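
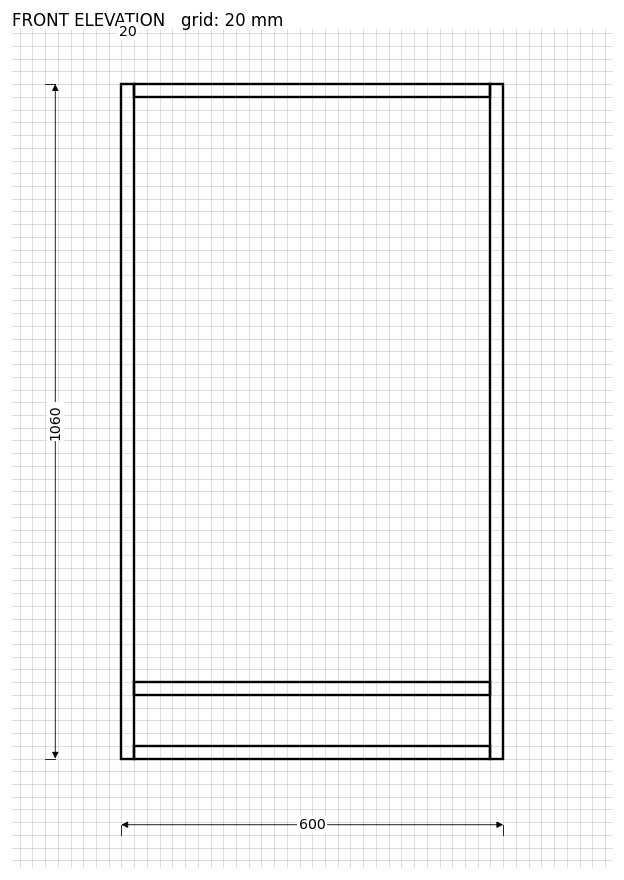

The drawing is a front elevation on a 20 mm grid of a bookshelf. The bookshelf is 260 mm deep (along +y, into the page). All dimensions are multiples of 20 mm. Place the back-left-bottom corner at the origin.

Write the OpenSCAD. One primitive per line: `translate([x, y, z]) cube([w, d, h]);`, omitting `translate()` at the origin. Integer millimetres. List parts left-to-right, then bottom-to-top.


cube([20, 260, 1060]);
translate([20, 0, 0]) cube([560, 260, 20]);
translate([20, 0, 100]) cube([560, 260, 20]);
translate([20, 0, 1040]) cube([560, 260, 20]);
translate([580, 0, 0]) cube([20, 260, 1060]);


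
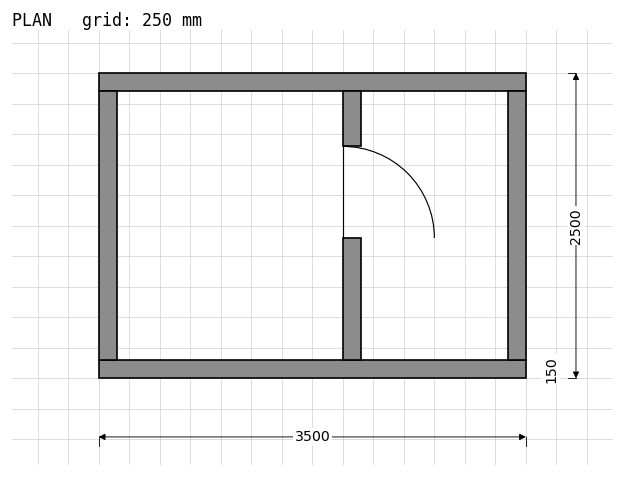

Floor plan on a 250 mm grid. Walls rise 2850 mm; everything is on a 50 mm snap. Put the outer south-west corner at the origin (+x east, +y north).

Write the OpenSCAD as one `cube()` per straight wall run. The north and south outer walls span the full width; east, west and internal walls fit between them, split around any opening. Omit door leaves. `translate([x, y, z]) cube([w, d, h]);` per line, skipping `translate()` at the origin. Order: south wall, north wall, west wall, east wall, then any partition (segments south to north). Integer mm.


cube([3500, 150, 2850]);
translate([0, 2350, 0]) cube([3500, 150, 2850]);
translate([0, 150, 0]) cube([150, 2200, 2850]);
translate([3350, 150, 0]) cube([150, 2200, 2850]);
translate([2000, 150, 0]) cube([150, 1000, 2850]);
translate([2000, 1900, 0]) cube([150, 450, 2850]);


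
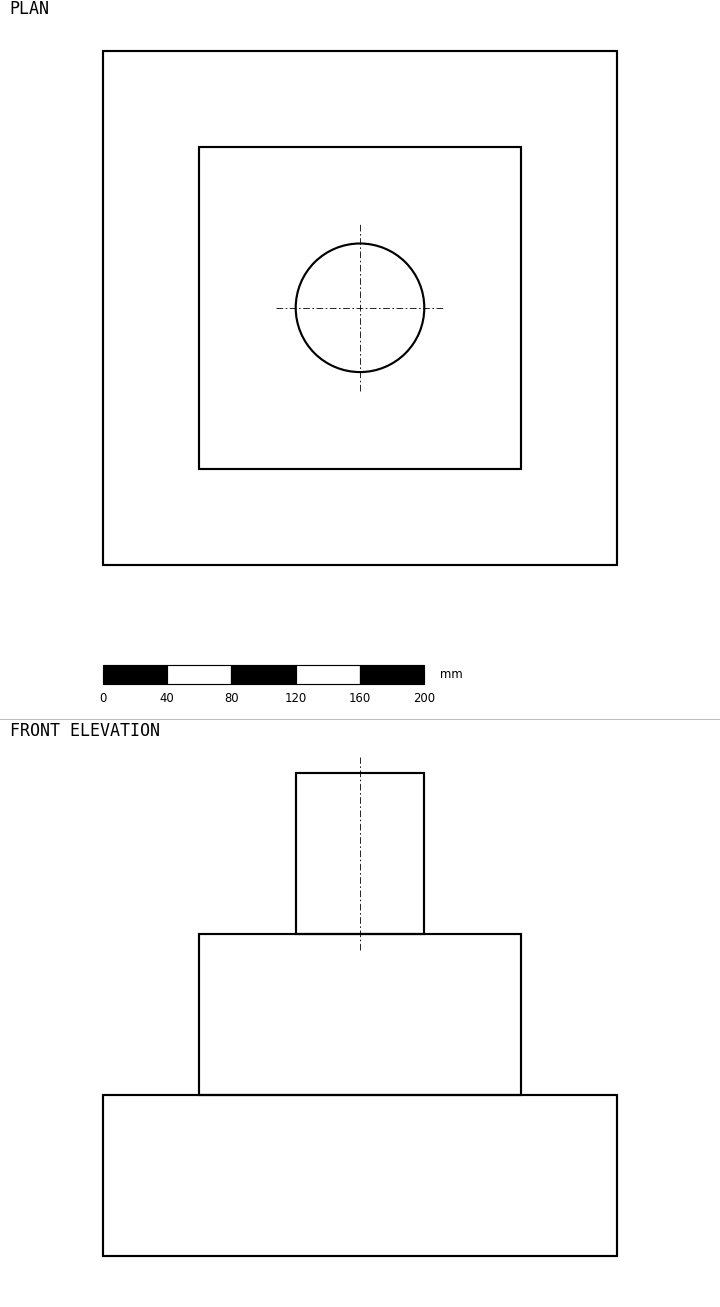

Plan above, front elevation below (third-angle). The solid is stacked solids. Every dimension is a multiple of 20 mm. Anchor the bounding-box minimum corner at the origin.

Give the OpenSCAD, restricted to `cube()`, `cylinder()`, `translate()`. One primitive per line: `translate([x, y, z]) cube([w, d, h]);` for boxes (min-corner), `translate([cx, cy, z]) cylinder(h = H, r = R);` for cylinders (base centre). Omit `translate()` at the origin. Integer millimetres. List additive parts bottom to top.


cube([320, 320, 100]);
translate([60, 60, 100]) cube([200, 200, 100]);
translate([160, 160, 200]) cylinder(h = 100, r = 40);


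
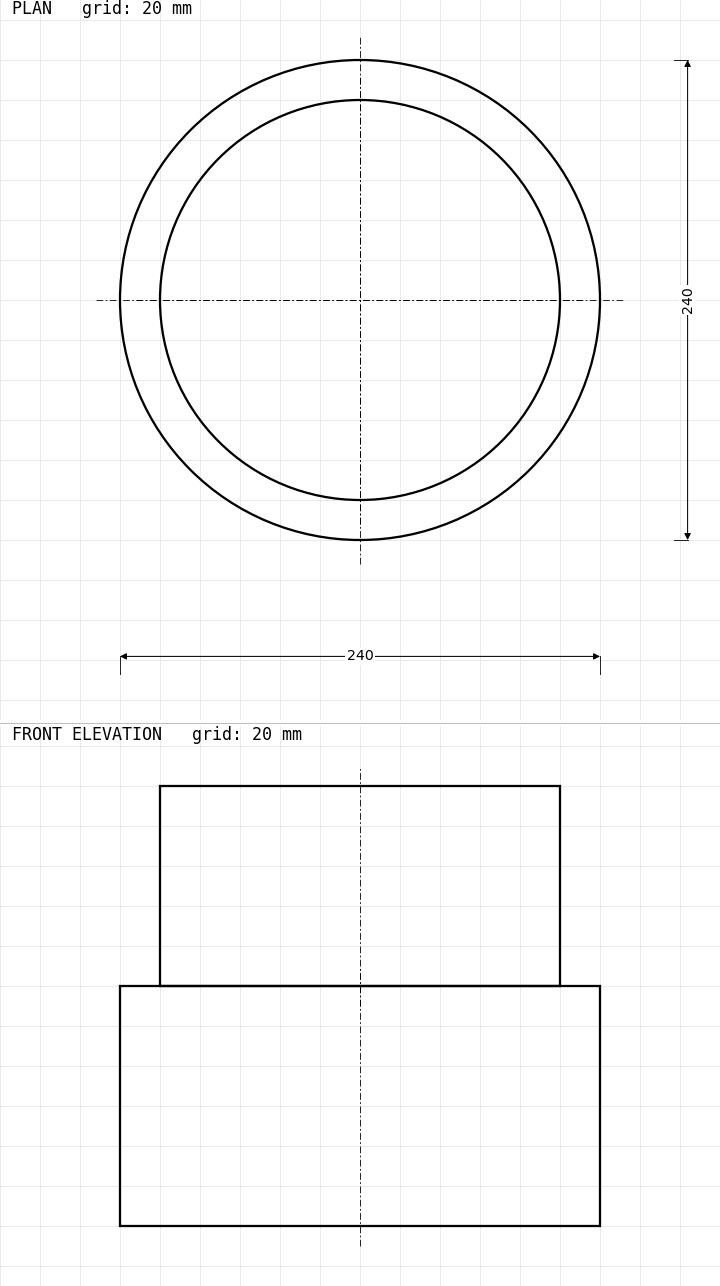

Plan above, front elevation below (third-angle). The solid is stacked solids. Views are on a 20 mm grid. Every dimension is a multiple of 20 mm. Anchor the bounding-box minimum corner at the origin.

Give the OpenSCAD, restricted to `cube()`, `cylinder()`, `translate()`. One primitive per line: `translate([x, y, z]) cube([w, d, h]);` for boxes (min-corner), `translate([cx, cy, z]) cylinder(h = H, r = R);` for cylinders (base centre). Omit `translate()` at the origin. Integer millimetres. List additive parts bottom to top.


translate([120, 120, 0]) cylinder(h = 120, r = 120);
translate([120, 120, 120]) cylinder(h = 100, r = 100);


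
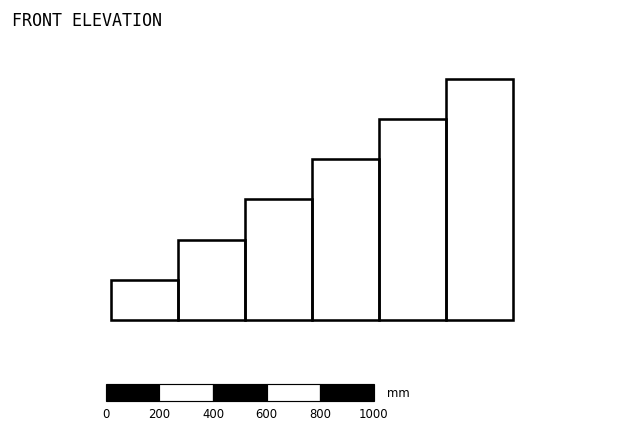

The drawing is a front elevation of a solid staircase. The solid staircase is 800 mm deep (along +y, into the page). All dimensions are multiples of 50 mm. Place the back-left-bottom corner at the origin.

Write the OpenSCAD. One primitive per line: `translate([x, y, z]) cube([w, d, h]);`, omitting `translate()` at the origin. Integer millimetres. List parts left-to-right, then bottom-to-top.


cube([250, 800, 150]);
translate([250, 0, 0]) cube([250, 800, 300]);
translate([500, 0, 0]) cube([250, 800, 450]);
translate([750, 0, 0]) cube([250, 800, 600]);
translate([1000, 0, 0]) cube([250, 800, 750]);
translate([1250, 0, 0]) cube([250, 800, 900]);


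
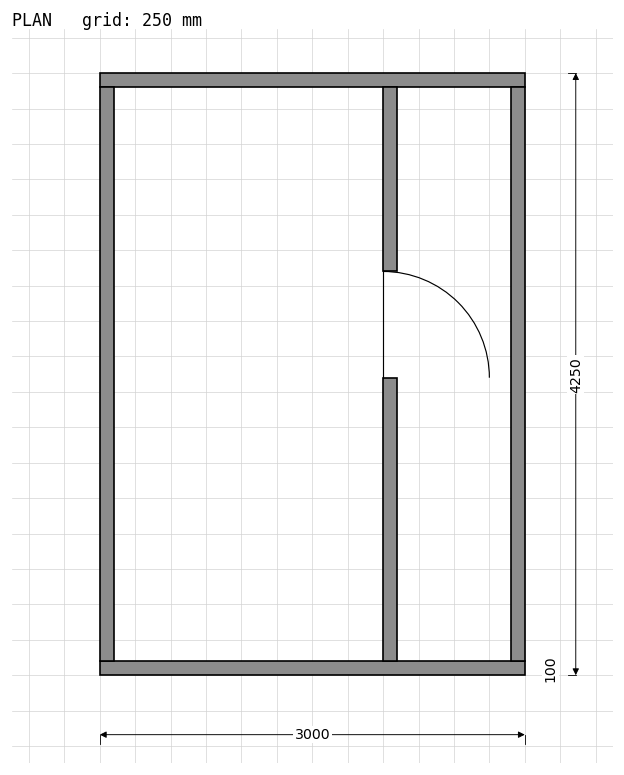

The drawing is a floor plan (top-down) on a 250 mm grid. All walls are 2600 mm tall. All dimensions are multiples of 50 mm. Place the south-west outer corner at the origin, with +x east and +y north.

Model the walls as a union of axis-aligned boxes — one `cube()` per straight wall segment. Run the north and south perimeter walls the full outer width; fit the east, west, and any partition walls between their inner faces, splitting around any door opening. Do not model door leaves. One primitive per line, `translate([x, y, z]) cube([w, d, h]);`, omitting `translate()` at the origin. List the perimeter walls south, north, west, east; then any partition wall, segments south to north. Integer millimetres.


cube([3000, 100, 2600]);
translate([0, 4150, 0]) cube([3000, 100, 2600]);
translate([0, 100, 0]) cube([100, 4050, 2600]);
translate([2900, 100, 0]) cube([100, 4050, 2600]);
translate([2000, 100, 0]) cube([100, 2000, 2600]);
translate([2000, 2850, 0]) cube([100, 1300, 2600]);


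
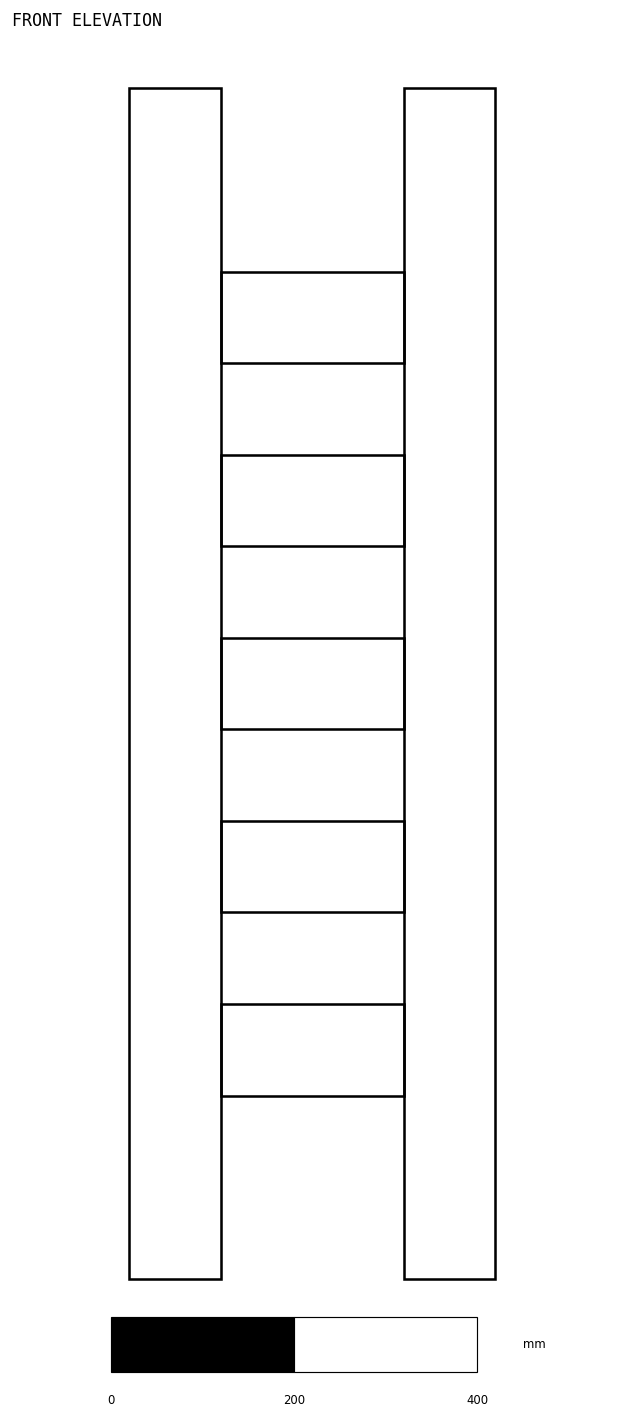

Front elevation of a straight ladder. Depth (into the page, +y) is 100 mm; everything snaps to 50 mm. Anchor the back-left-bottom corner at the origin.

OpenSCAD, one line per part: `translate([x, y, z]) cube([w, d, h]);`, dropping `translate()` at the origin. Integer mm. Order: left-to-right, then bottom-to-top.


cube([100, 100, 1300]);
translate([100, 0, 200]) cube([200, 100, 100]);
translate([100, 0, 400]) cube([200, 100, 100]);
translate([100, 0, 600]) cube([200, 100, 100]);
translate([100, 0, 800]) cube([200, 100, 100]);
translate([100, 0, 1000]) cube([200, 100, 100]);
translate([300, 0, 0]) cube([100, 100, 1300]);


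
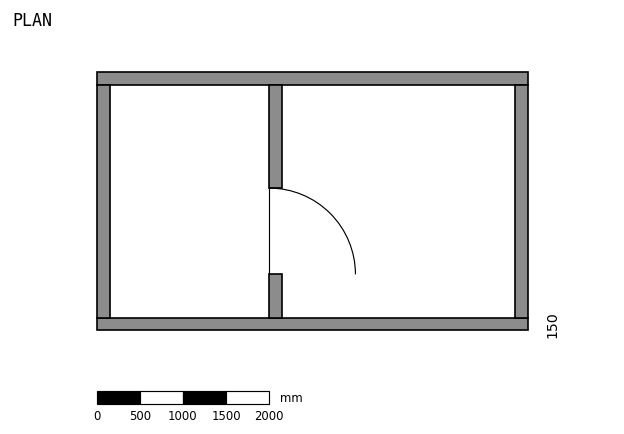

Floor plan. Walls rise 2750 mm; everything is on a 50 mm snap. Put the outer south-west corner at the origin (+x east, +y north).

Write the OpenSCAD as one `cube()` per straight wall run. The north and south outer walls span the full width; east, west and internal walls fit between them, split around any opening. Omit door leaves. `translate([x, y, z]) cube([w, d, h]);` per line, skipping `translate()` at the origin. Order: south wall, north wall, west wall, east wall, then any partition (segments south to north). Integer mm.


cube([5000, 150, 2750]);
translate([0, 2850, 0]) cube([5000, 150, 2750]);
translate([0, 150, 0]) cube([150, 2700, 2750]);
translate([4850, 150, 0]) cube([150, 2700, 2750]);
translate([2000, 150, 0]) cube([150, 500, 2750]);
translate([2000, 1650, 0]) cube([150, 1200, 2750]);


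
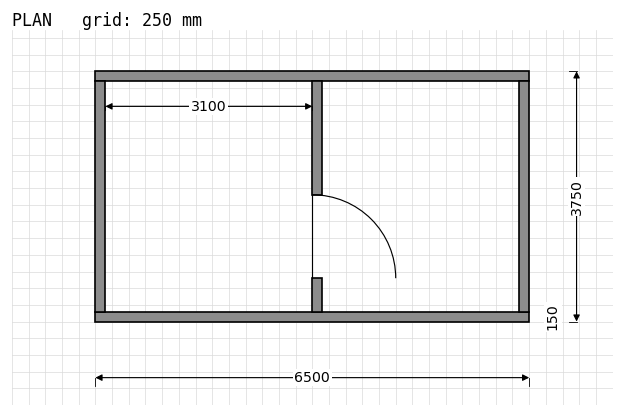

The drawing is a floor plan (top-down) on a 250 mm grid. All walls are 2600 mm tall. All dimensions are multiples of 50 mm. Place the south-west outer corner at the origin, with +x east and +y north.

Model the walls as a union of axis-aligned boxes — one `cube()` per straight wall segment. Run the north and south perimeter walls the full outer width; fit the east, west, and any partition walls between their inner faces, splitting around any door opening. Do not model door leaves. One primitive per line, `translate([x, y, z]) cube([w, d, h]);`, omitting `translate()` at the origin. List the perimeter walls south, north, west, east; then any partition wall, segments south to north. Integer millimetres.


cube([6500, 150, 2600]);
translate([0, 3600, 0]) cube([6500, 150, 2600]);
translate([0, 150, 0]) cube([150, 3450, 2600]);
translate([6350, 150, 0]) cube([150, 3450, 2600]);
translate([3250, 150, 0]) cube([150, 500, 2600]);
translate([3250, 1900, 0]) cube([150, 1700, 2600]);


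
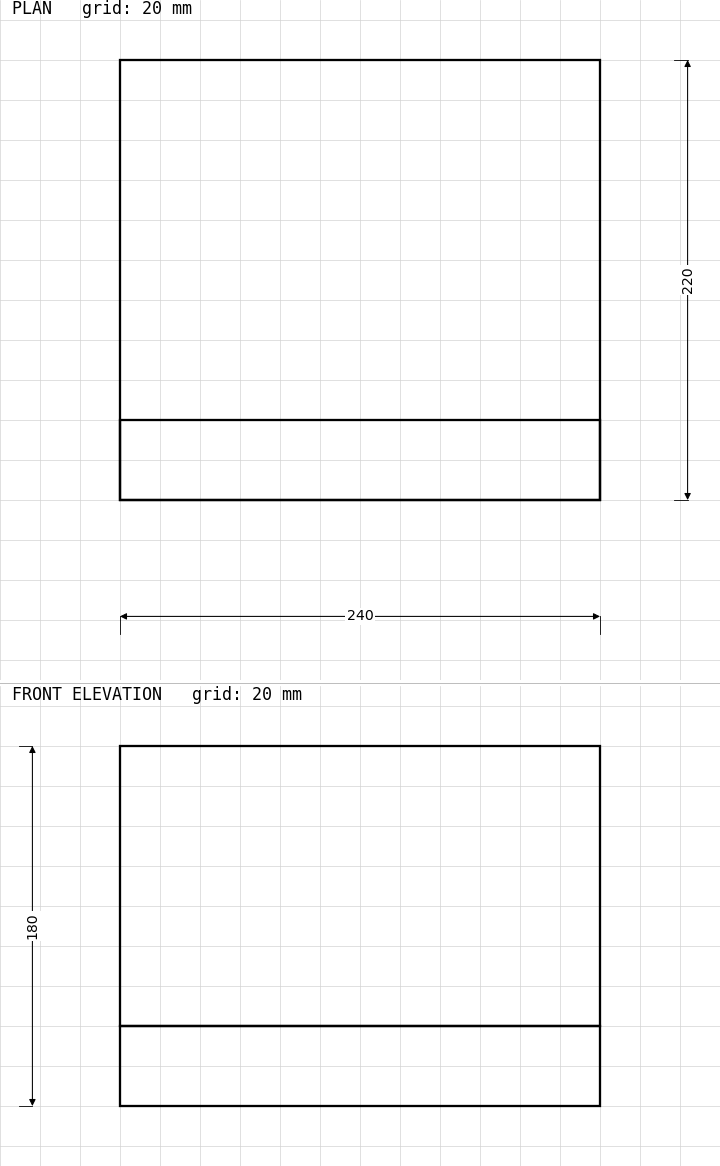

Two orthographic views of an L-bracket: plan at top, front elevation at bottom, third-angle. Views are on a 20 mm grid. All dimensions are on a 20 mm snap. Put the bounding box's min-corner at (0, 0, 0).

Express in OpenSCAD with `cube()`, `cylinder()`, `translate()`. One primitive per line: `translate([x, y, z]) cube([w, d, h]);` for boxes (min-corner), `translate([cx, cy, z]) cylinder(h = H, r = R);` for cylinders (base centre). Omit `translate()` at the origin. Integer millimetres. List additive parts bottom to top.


cube([240, 220, 40]);
translate([0, 0, 40]) cube([240, 40, 140]);


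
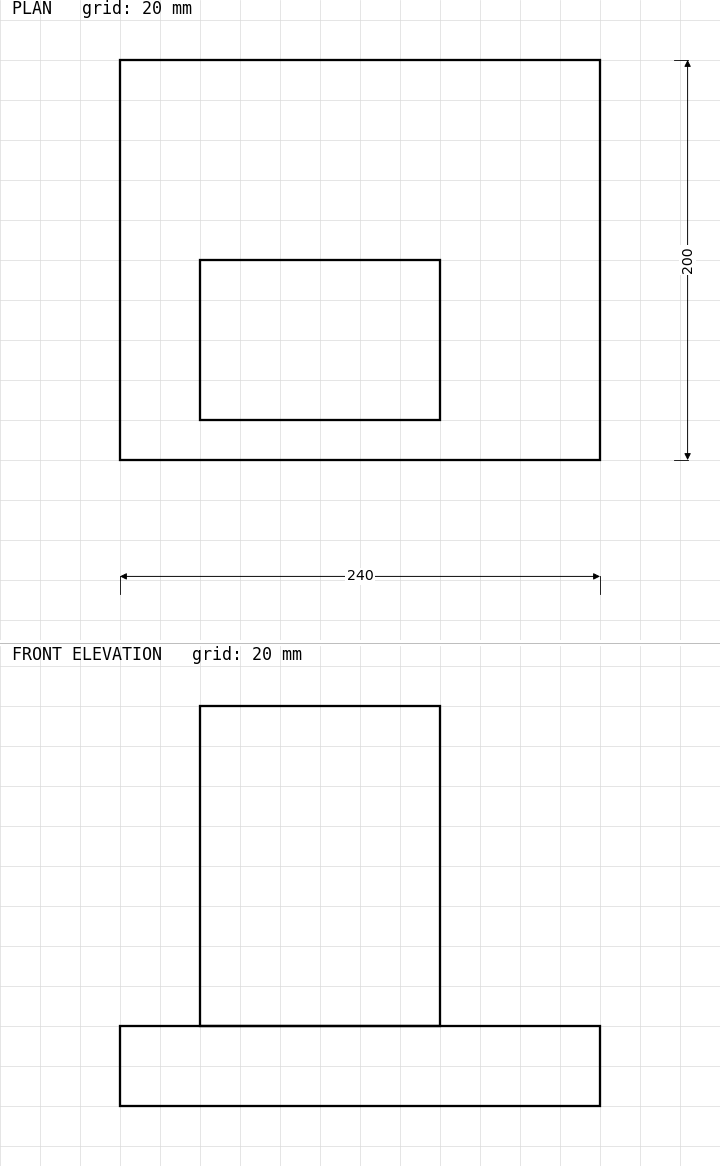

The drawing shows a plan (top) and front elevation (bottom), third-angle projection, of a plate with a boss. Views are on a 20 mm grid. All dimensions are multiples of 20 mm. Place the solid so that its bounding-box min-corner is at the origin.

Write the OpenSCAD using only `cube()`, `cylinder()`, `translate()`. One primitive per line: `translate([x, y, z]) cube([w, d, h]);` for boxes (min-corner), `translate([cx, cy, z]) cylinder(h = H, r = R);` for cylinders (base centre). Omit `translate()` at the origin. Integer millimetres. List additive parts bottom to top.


cube([240, 200, 40]);
translate([40, 20, 40]) cube([120, 80, 160]);


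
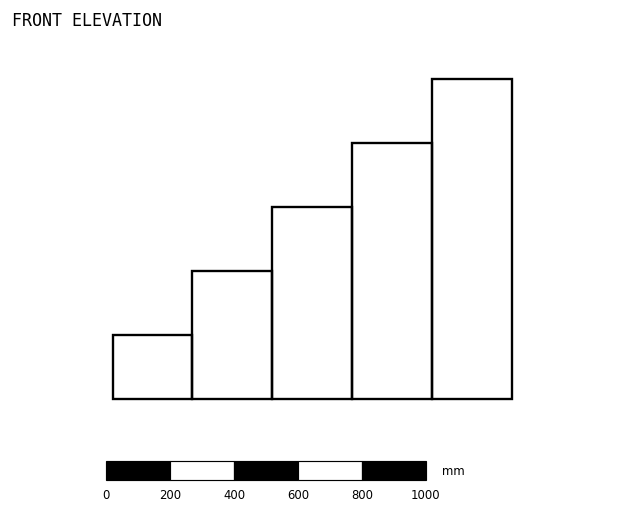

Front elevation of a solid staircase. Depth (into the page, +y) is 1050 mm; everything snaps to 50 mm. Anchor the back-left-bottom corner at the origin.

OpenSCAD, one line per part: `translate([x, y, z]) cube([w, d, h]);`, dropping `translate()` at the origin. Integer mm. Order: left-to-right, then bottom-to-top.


cube([250, 1050, 200]);
translate([250, 0, 0]) cube([250, 1050, 400]);
translate([500, 0, 0]) cube([250, 1050, 600]);
translate([750, 0, 0]) cube([250, 1050, 800]);
translate([1000, 0, 0]) cube([250, 1050, 1000]);


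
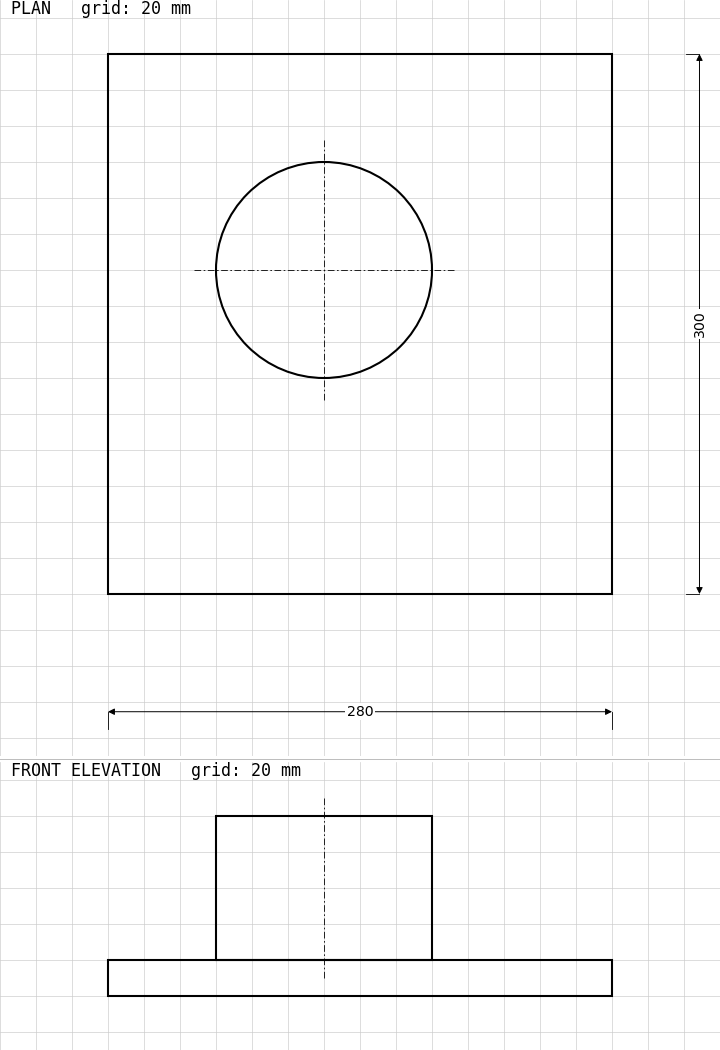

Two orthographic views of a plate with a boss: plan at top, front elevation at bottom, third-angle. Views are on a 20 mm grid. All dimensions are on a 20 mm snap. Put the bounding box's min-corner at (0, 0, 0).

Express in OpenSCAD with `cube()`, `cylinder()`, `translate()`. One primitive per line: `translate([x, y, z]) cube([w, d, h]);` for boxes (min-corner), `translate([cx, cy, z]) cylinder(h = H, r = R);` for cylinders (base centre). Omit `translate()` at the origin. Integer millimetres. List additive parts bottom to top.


cube([280, 300, 20]);
translate([120, 180, 20]) cylinder(h = 80, r = 60);


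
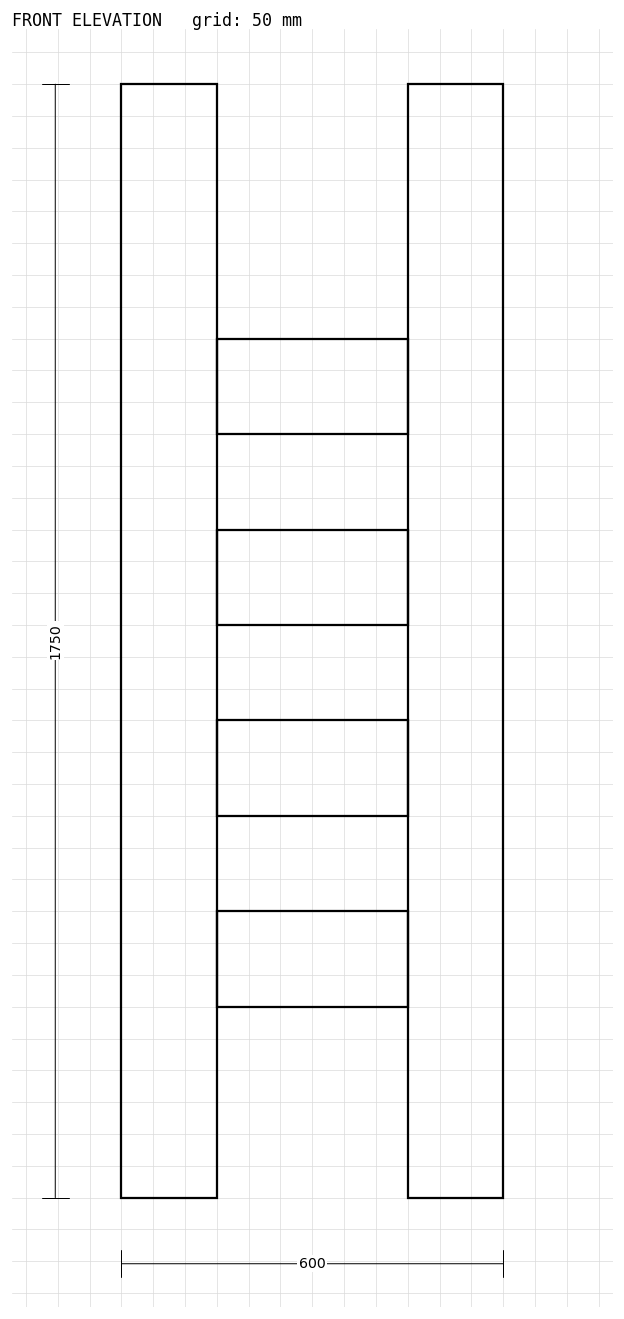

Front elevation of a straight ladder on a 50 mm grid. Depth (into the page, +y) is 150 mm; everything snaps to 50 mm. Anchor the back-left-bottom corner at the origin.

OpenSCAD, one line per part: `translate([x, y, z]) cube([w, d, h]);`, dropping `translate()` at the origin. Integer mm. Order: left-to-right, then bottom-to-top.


cube([150, 150, 1750]);
translate([150, 0, 300]) cube([300, 150, 150]);
translate([150, 0, 600]) cube([300, 150, 150]);
translate([150, 0, 900]) cube([300, 150, 150]);
translate([150, 0, 1200]) cube([300, 150, 150]);
translate([450, 0, 0]) cube([150, 150, 1750]);


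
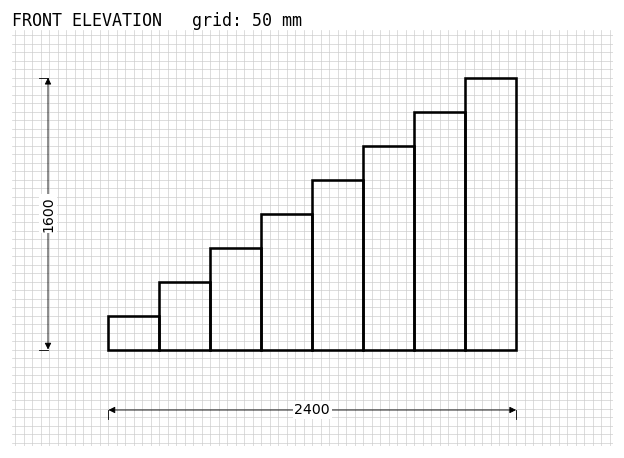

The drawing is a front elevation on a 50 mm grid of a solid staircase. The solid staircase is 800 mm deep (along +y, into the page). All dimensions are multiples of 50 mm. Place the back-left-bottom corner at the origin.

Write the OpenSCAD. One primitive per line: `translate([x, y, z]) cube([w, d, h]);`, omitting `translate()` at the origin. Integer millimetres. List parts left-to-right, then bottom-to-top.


cube([300, 800, 200]);
translate([300, 0, 0]) cube([300, 800, 400]);
translate([600, 0, 0]) cube([300, 800, 600]);
translate([900, 0, 0]) cube([300, 800, 800]);
translate([1200, 0, 0]) cube([300, 800, 1000]);
translate([1500, 0, 0]) cube([300, 800, 1200]);
translate([1800, 0, 0]) cube([300, 800, 1400]);
translate([2100, 0, 0]) cube([300, 800, 1600]);


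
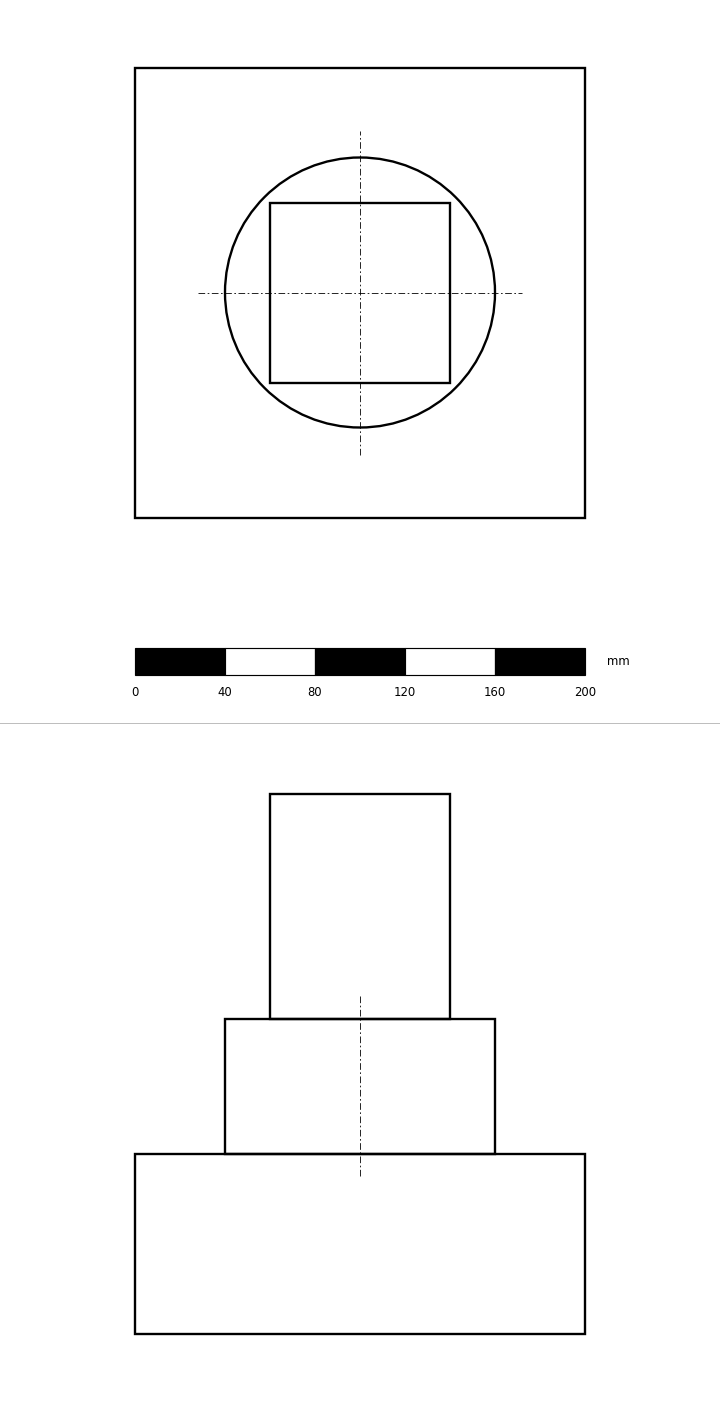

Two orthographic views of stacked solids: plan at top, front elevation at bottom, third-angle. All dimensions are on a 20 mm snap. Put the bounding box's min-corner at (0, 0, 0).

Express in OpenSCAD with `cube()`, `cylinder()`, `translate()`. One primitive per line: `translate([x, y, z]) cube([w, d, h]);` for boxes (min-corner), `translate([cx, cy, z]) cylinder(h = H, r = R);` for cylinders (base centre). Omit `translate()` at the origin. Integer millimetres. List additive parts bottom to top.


cube([200, 200, 80]);
translate([100, 100, 80]) cylinder(h = 60, r = 60);
translate([60, 60, 140]) cube([80, 80, 100]);


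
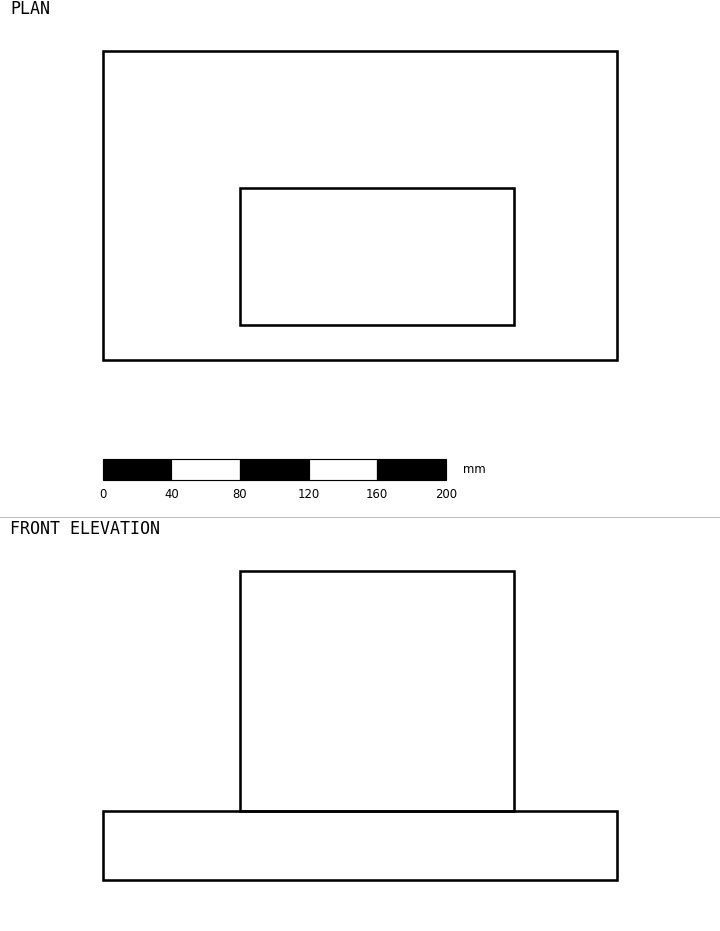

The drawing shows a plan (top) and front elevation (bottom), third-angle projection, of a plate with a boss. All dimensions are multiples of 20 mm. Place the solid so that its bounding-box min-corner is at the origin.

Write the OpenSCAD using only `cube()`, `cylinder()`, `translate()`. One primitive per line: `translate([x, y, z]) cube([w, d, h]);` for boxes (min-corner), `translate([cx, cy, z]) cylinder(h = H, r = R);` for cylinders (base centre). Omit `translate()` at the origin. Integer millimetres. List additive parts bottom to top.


cube([300, 180, 40]);
translate([80, 20, 40]) cube([160, 80, 140]);


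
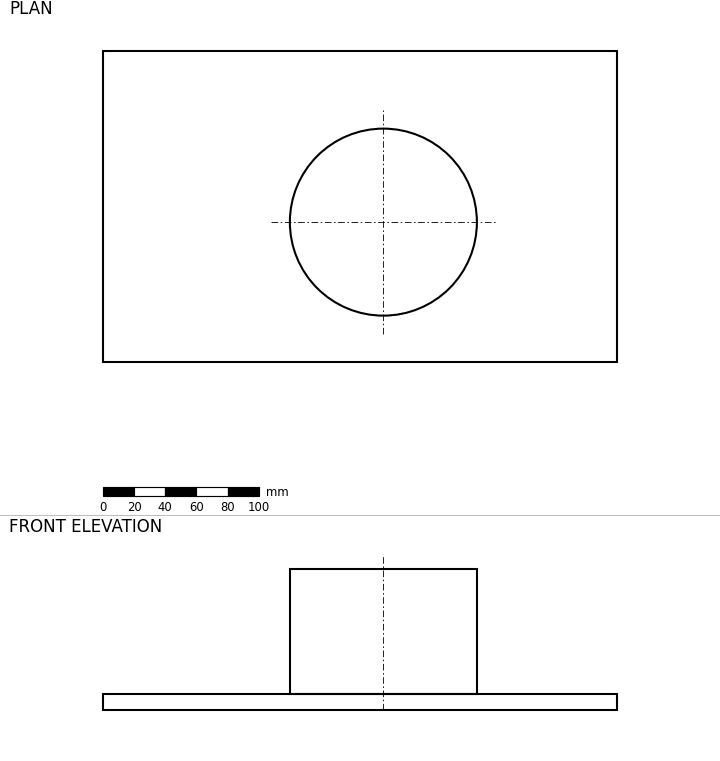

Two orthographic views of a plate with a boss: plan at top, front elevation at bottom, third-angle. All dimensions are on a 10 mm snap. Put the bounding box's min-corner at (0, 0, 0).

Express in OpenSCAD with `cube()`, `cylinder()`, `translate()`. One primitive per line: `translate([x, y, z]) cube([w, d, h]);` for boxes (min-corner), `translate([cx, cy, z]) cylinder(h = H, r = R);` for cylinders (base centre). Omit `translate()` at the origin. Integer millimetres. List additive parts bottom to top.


cube([330, 200, 10]);
translate([180, 90, 10]) cylinder(h = 80, r = 60);


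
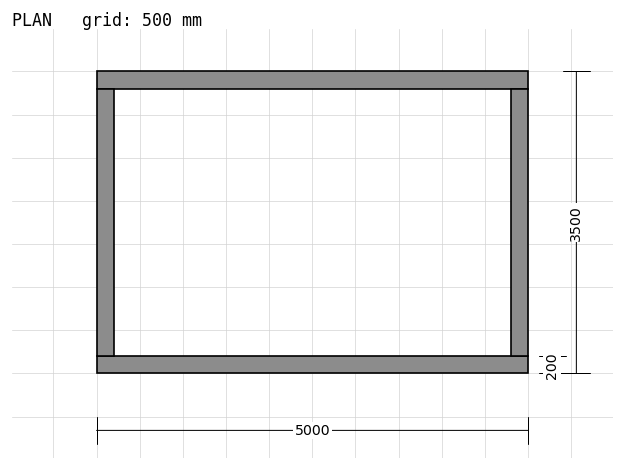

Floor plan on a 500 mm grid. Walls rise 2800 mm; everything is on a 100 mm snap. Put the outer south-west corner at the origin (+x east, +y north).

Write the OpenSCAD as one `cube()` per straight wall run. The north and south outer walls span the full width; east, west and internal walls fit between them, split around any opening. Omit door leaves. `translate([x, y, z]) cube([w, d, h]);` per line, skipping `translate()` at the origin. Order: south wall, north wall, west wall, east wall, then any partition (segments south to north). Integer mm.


cube([5000, 200, 2800]);
translate([0, 3300, 0]) cube([5000, 200, 2800]);
translate([0, 200, 0]) cube([200, 3100, 2800]);
translate([4800, 200, 0]) cube([200, 3100, 2800]);


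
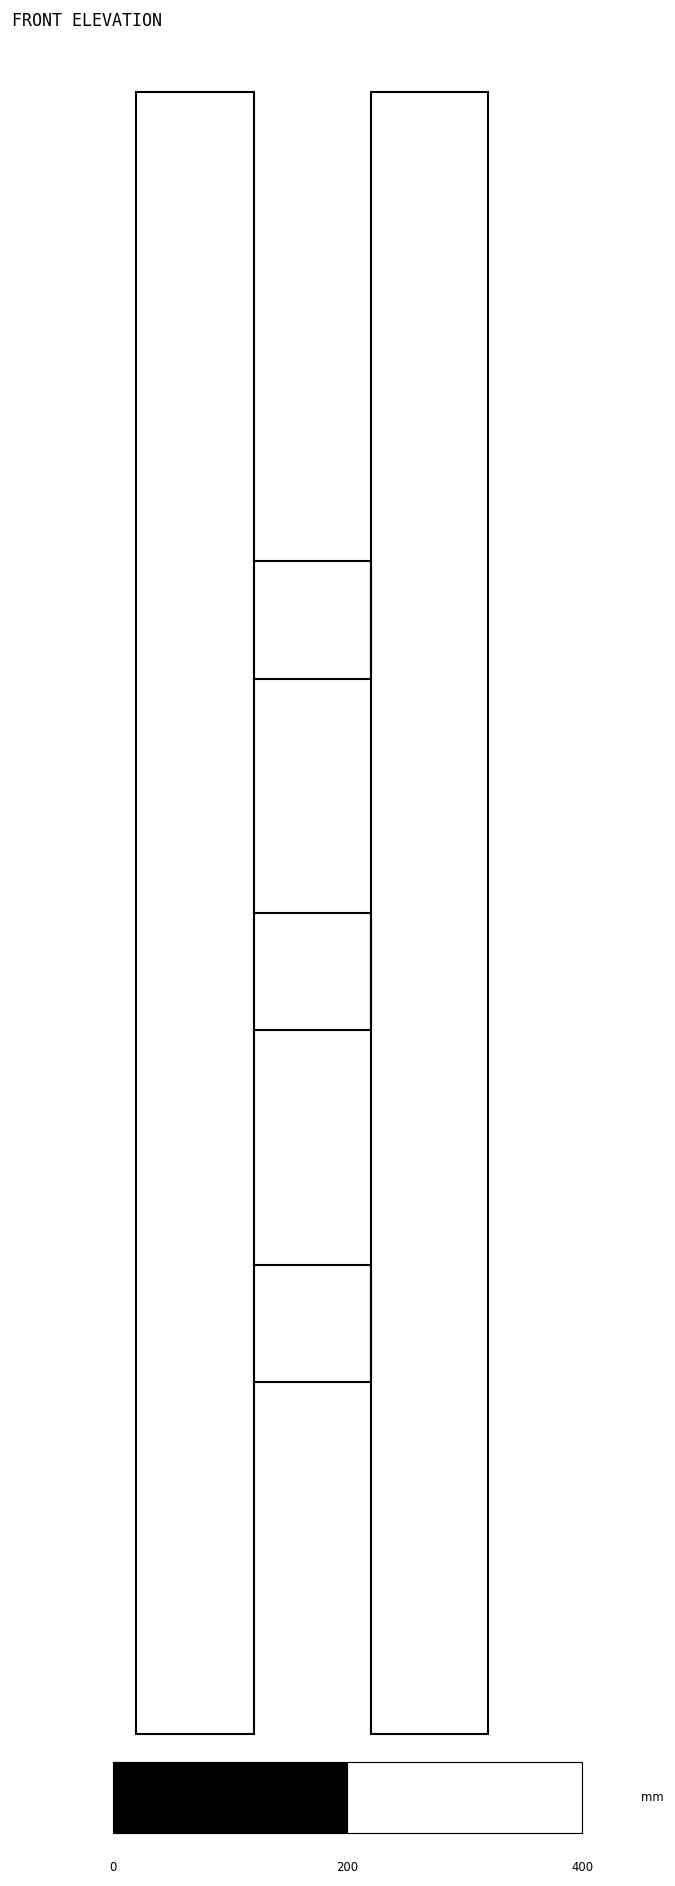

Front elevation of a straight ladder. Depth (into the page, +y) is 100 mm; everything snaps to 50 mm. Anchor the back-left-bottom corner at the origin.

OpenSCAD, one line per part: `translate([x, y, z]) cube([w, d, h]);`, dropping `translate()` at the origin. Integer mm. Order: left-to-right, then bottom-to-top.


cube([100, 100, 1400]);
translate([100, 0, 300]) cube([100, 100, 100]);
translate([100, 0, 600]) cube([100, 100, 100]);
translate([100, 0, 900]) cube([100, 100, 100]);
translate([200, 0, 0]) cube([100, 100, 1400]);


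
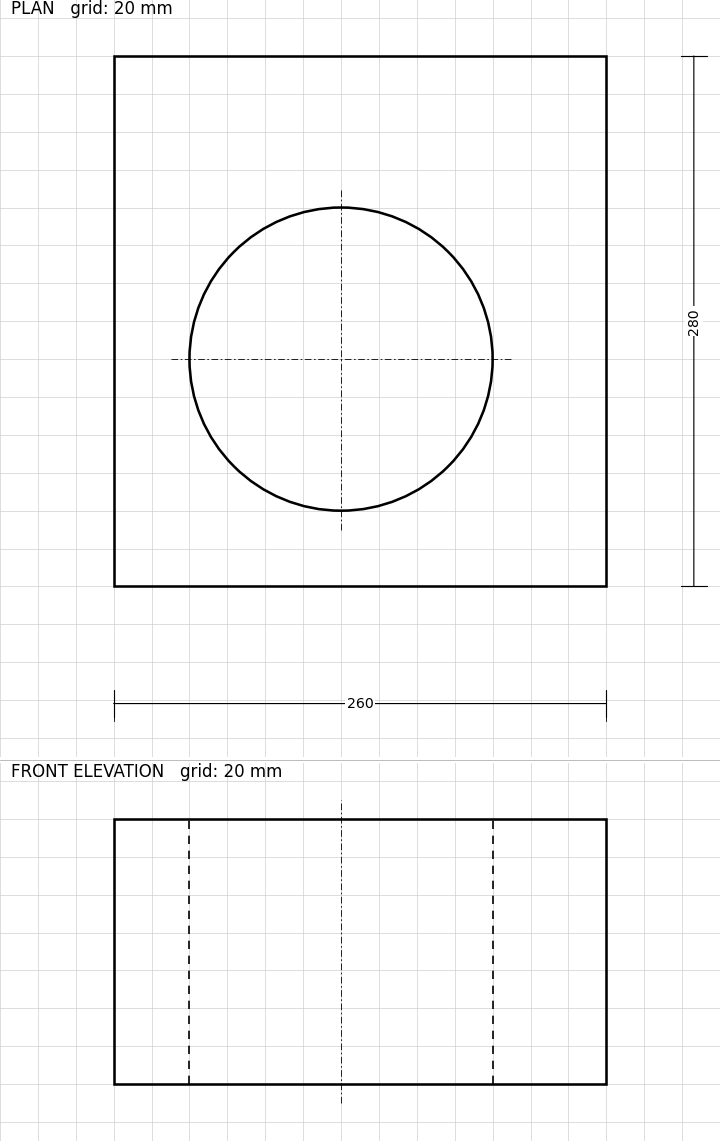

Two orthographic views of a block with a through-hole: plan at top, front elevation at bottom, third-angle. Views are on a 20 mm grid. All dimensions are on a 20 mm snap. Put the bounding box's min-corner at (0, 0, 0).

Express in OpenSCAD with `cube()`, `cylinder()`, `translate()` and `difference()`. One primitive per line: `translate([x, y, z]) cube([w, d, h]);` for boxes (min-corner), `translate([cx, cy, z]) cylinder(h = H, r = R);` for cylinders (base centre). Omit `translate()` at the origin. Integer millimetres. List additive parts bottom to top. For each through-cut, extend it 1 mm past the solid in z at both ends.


difference() {
  cube([260, 280, 140]);
  translate([120, 120, -1]) cylinder(h = 142, r = 80);
}


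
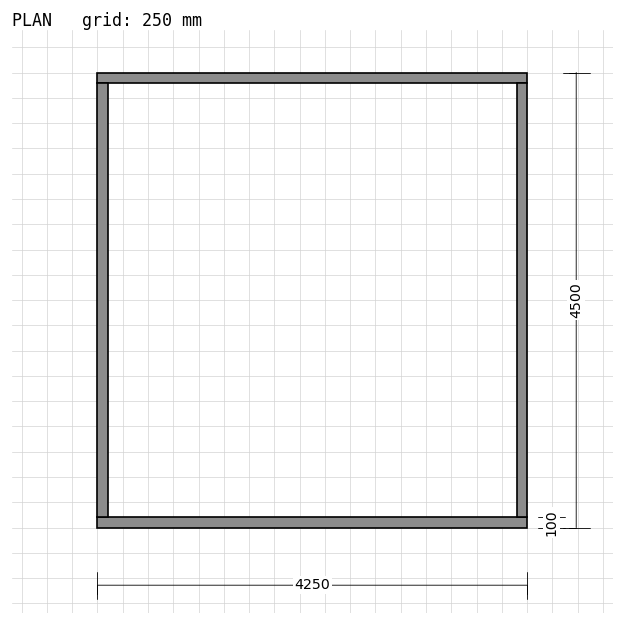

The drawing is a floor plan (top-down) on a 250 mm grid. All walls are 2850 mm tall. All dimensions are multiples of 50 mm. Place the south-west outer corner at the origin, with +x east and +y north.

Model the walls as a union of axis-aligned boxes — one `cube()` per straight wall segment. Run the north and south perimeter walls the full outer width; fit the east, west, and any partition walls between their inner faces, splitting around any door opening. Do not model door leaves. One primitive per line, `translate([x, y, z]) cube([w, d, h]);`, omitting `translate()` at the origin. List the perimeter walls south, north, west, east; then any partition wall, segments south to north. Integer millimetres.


cube([4250, 100, 2850]);
translate([0, 4400, 0]) cube([4250, 100, 2850]);
translate([0, 100, 0]) cube([100, 4300, 2850]);
translate([4150, 100, 0]) cube([100, 4300, 2850]);


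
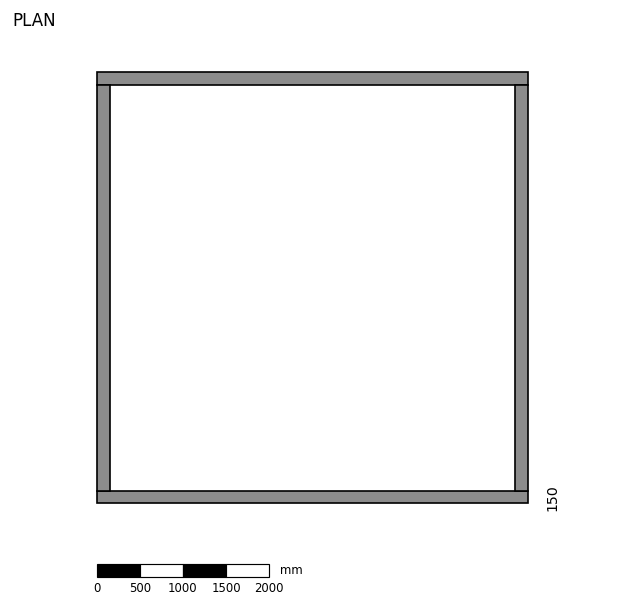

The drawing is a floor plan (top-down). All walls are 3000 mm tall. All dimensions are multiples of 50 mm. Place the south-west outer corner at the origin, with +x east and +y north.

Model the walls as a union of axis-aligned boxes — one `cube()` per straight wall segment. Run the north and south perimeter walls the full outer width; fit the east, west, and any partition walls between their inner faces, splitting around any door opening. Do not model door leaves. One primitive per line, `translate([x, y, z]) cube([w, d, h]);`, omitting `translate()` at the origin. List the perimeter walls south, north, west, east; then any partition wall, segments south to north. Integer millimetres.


cube([5000, 150, 3000]);
translate([0, 4850, 0]) cube([5000, 150, 3000]);
translate([0, 150, 0]) cube([150, 4700, 3000]);
translate([4850, 150, 0]) cube([150, 4700, 3000]);


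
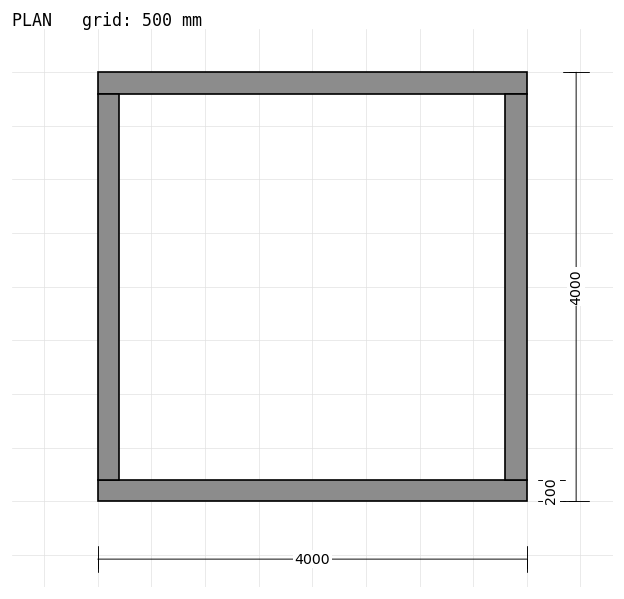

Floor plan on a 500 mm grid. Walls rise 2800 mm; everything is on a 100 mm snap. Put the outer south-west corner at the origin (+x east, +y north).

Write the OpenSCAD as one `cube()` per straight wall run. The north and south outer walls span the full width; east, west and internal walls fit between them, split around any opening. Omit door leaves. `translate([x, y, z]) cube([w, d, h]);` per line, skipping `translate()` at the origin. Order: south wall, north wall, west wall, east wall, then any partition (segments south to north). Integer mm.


cube([4000, 200, 2800]);
translate([0, 3800, 0]) cube([4000, 200, 2800]);
translate([0, 200, 0]) cube([200, 3600, 2800]);
translate([3800, 200, 0]) cube([200, 3600, 2800]);


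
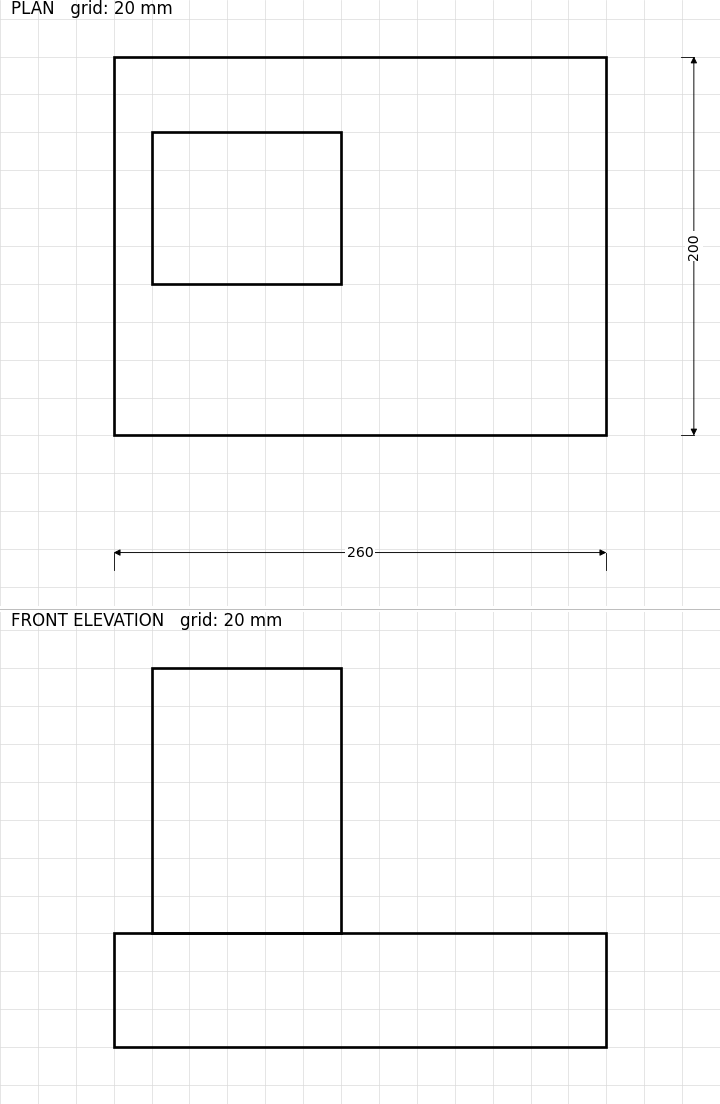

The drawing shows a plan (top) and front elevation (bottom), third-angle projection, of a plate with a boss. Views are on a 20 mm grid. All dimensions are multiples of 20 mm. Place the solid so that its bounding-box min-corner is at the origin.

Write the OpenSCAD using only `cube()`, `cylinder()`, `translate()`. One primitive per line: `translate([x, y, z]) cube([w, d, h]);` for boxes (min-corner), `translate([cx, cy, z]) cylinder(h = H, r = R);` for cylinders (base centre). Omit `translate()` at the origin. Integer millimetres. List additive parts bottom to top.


cube([260, 200, 60]);
translate([20, 80, 60]) cube([100, 80, 140]);


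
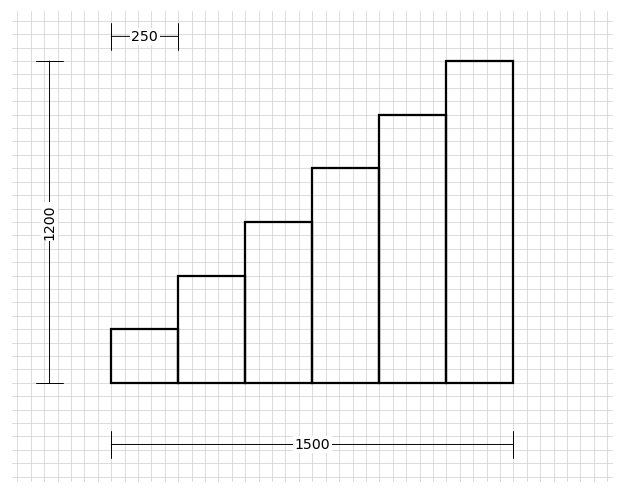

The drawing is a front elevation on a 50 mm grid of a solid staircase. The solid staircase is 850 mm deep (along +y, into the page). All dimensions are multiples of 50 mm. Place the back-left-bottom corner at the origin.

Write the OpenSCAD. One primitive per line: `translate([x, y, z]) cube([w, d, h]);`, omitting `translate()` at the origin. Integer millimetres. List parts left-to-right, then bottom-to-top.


cube([250, 850, 200]);
translate([250, 0, 0]) cube([250, 850, 400]);
translate([500, 0, 0]) cube([250, 850, 600]);
translate([750, 0, 0]) cube([250, 850, 800]);
translate([1000, 0, 0]) cube([250, 850, 1000]);
translate([1250, 0, 0]) cube([250, 850, 1200]);


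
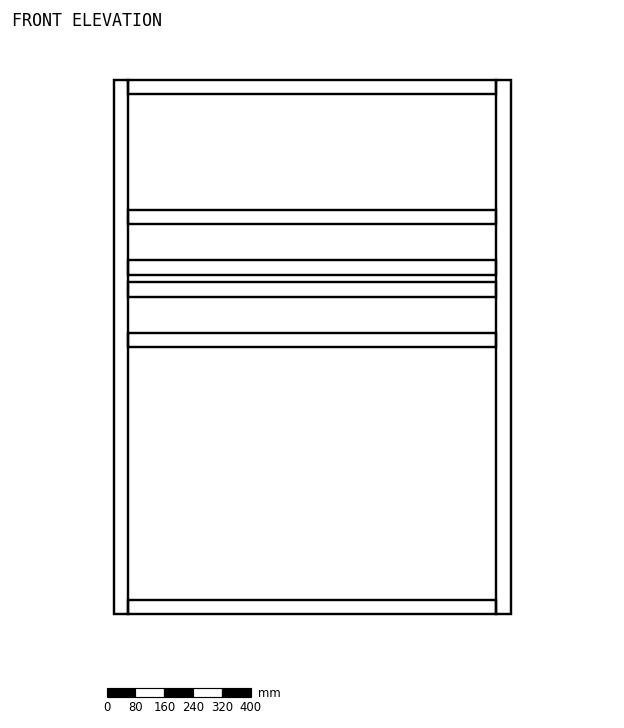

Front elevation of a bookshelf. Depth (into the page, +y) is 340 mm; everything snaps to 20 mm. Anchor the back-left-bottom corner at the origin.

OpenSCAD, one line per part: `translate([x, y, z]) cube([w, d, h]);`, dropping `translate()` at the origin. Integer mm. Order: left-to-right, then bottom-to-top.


cube([40, 340, 1480]);
translate([40, 0, 0]) cube([1020, 340, 40]);
translate([40, 0, 740]) cube([1020, 340, 40]);
translate([40, 0, 880]) cube([1020, 340, 40]);
translate([40, 0, 940]) cube([1020, 340, 40]);
translate([40, 0, 1080]) cube([1020, 340, 40]);
translate([40, 0, 1440]) cube([1020, 340, 40]);
translate([1060, 0, 0]) cube([40, 340, 1480]);


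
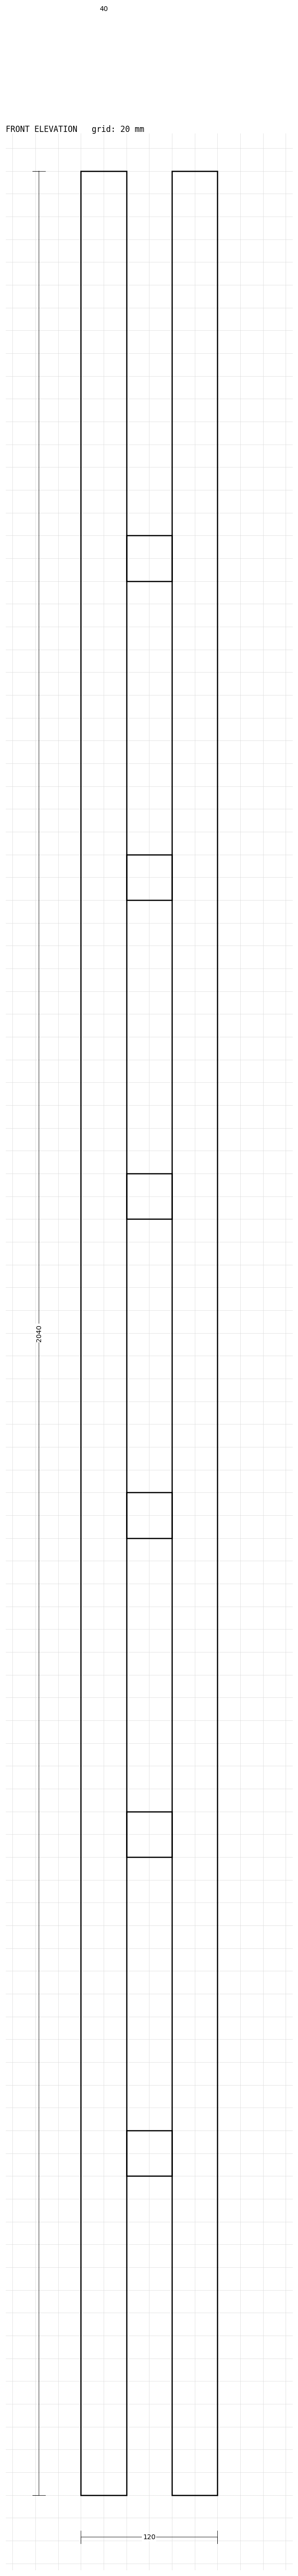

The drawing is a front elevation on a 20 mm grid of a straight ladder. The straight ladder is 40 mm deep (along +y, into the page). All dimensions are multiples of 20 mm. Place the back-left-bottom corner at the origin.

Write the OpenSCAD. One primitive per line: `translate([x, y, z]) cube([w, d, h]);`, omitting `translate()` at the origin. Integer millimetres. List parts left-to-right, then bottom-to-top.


cube([40, 40, 2040]);
translate([40, 0, 280]) cube([40, 40, 40]);
translate([40, 0, 560]) cube([40, 40, 40]);
translate([40, 0, 840]) cube([40, 40, 40]);
translate([40, 0, 1120]) cube([40, 40, 40]);
translate([40, 0, 1400]) cube([40, 40, 40]);
translate([40, 0, 1680]) cube([40, 40, 40]);
translate([80, 0, 0]) cube([40, 40, 2040]);


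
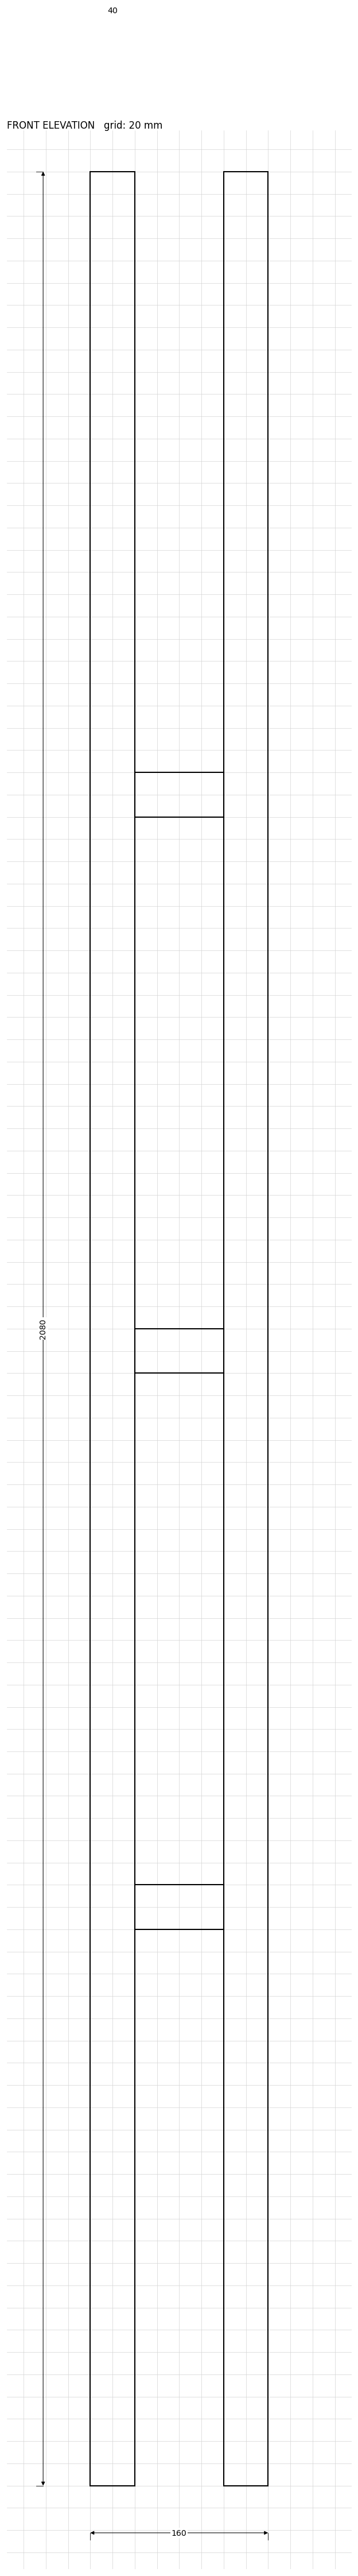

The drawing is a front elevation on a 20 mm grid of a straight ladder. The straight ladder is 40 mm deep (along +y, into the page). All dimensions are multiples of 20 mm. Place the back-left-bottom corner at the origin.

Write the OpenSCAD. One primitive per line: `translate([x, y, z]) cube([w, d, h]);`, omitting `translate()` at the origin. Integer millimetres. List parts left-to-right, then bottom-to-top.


cube([40, 40, 2080]);
translate([40, 0, 500]) cube([80, 40, 40]);
translate([40, 0, 1000]) cube([80, 40, 40]);
translate([40, 0, 1500]) cube([80, 40, 40]);
translate([120, 0, 0]) cube([40, 40, 2080]);


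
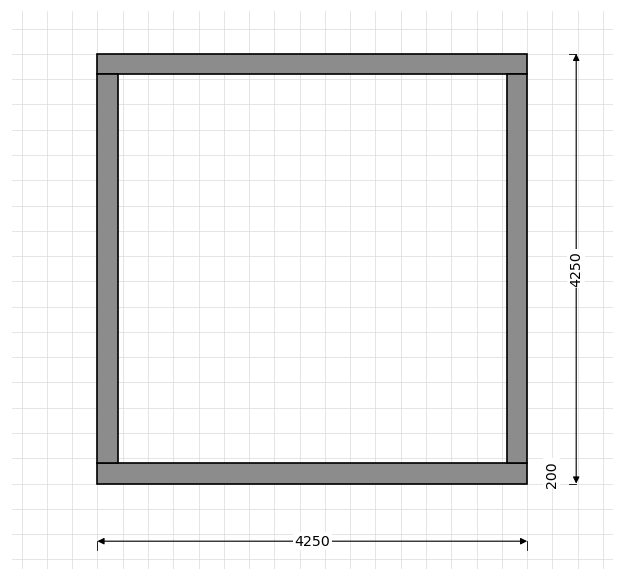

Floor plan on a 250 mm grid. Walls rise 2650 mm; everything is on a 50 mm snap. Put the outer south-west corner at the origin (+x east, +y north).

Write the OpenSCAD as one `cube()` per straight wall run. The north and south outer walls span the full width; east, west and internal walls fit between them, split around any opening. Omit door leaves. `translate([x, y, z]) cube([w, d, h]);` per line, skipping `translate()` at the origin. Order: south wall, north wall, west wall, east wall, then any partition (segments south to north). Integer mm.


cube([4250, 200, 2650]);
translate([0, 4050, 0]) cube([4250, 200, 2650]);
translate([0, 200, 0]) cube([200, 3850, 2650]);
translate([4050, 200, 0]) cube([200, 3850, 2650]);


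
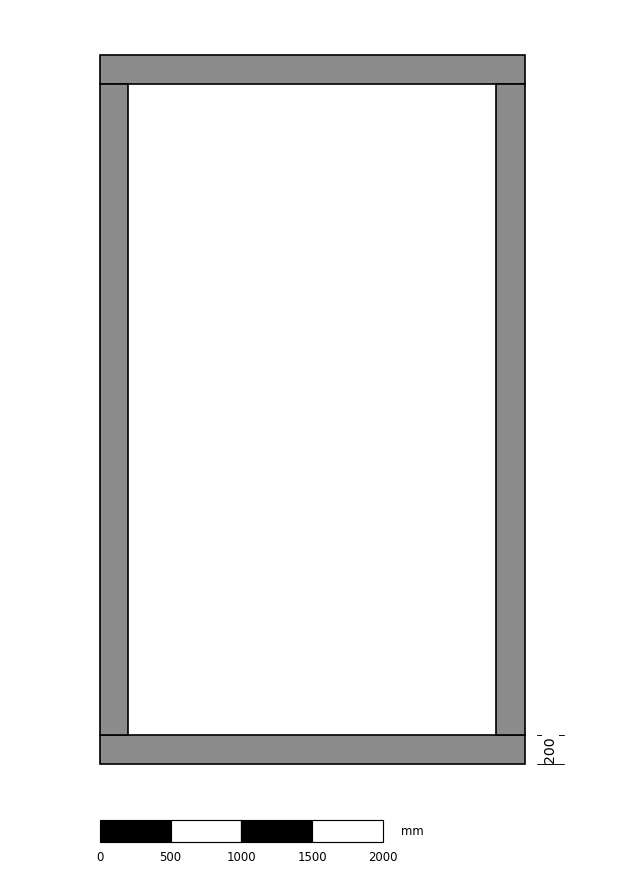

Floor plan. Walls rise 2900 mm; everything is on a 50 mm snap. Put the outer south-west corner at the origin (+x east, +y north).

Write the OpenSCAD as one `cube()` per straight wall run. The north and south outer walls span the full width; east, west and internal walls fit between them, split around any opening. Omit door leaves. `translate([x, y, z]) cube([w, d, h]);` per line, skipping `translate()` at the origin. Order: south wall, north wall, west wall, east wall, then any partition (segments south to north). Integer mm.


cube([3000, 200, 2900]);
translate([0, 4800, 0]) cube([3000, 200, 2900]);
translate([0, 200, 0]) cube([200, 4600, 2900]);
translate([2800, 200, 0]) cube([200, 4600, 2900]);


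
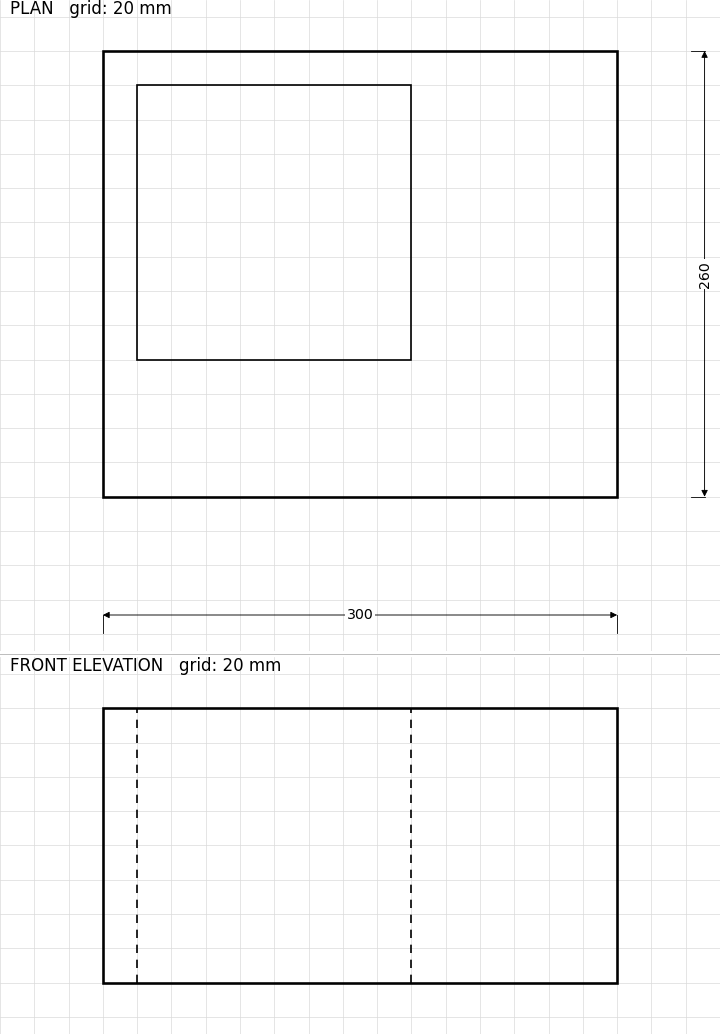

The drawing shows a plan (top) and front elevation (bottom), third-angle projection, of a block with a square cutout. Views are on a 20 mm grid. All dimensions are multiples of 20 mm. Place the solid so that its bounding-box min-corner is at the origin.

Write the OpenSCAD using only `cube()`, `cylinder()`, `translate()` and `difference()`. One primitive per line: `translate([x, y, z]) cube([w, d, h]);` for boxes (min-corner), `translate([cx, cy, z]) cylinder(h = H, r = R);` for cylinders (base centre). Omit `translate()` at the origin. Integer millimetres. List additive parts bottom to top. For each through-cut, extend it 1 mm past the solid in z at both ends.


difference() {
  cube([300, 260, 160]);
  translate([20, 80, -1]) cube([160, 160, 162]);
}


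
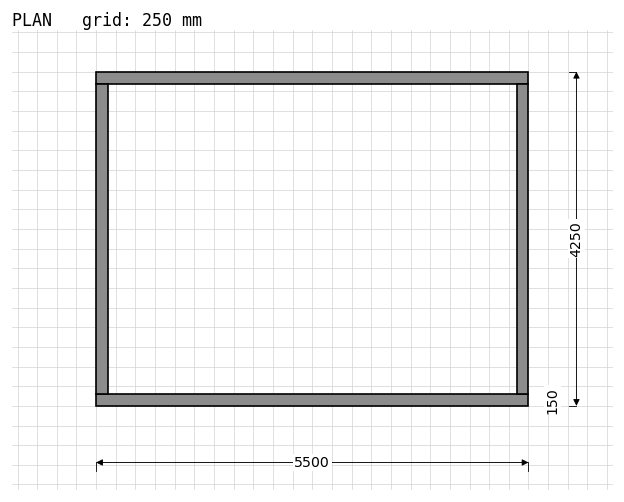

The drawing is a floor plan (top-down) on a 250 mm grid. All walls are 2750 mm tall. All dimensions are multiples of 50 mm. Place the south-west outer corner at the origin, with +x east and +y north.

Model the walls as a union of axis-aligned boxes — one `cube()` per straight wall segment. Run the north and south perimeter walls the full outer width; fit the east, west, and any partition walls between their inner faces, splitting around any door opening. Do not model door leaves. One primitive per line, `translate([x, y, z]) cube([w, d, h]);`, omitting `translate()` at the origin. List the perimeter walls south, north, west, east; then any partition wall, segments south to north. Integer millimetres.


cube([5500, 150, 2750]);
translate([0, 4100, 0]) cube([5500, 150, 2750]);
translate([0, 150, 0]) cube([150, 3950, 2750]);
translate([5350, 150, 0]) cube([150, 3950, 2750]);


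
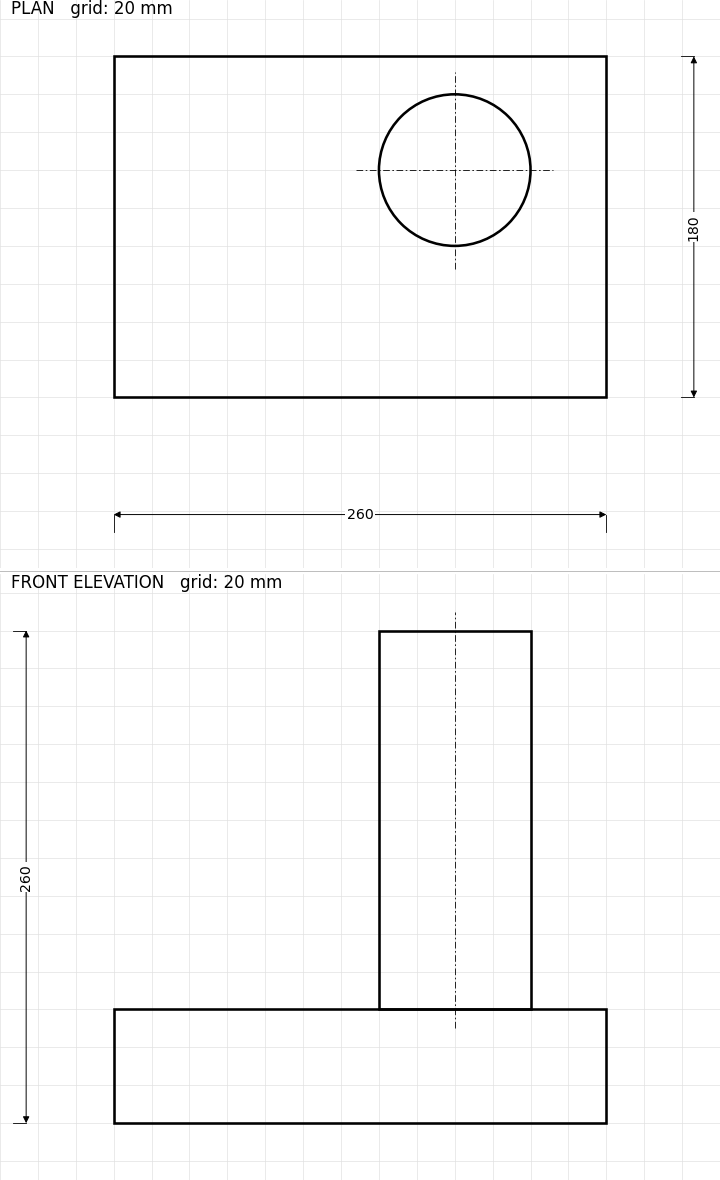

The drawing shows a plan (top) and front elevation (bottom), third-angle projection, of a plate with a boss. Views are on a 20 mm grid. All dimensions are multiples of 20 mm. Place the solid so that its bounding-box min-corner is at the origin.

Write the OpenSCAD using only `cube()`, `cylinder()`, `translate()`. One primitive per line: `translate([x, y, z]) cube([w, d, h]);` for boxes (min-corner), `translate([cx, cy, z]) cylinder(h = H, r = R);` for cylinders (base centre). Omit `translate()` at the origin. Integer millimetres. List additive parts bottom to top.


cube([260, 180, 60]);
translate([180, 120, 60]) cylinder(h = 200, r = 40);


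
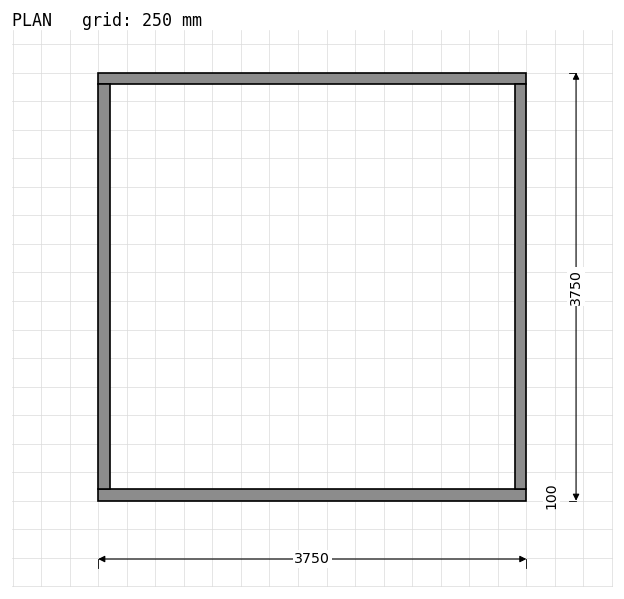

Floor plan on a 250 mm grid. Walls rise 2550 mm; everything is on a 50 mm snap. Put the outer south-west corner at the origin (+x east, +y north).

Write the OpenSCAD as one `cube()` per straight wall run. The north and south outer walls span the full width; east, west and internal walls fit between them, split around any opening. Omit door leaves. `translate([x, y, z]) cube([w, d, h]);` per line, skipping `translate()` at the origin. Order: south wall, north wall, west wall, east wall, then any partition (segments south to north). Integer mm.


cube([3750, 100, 2550]);
translate([0, 3650, 0]) cube([3750, 100, 2550]);
translate([0, 100, 0]) cube([100, 3550, 2550]);
translate([3650, 100, 0]) cube([100, 3550, 2550]);


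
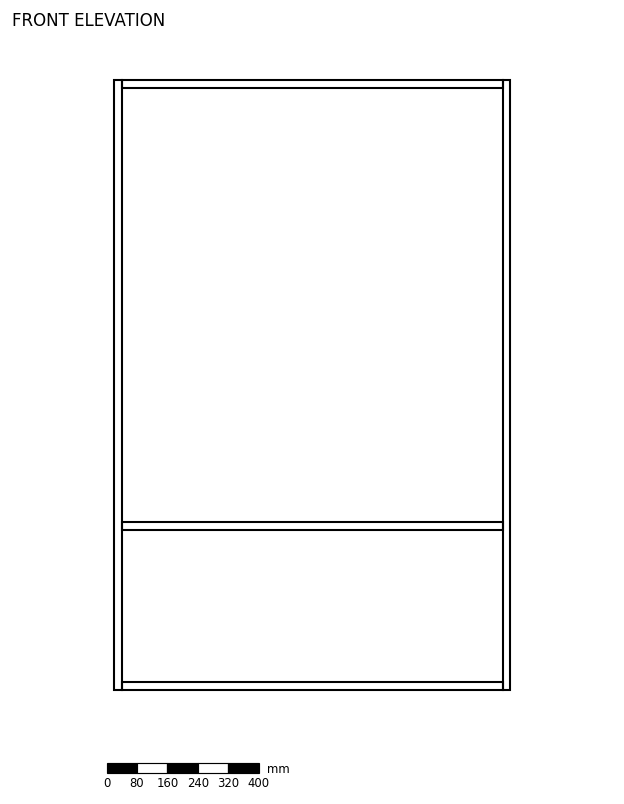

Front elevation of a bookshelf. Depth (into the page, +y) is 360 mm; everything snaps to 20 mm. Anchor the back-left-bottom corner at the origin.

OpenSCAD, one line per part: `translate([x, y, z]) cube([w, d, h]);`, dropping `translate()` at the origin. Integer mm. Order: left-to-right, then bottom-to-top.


cube([20, 360, 1600]);
translate([20, 0, 0]) cube([1000, 360, 20]);
translate([20, 0, 420]) cube([1000, 360, 20]);
translate([20, 0, 1580]) cube([1000, 360, 20]);
translate([1020, 0, 0]) cube([20, 360, 1600]);


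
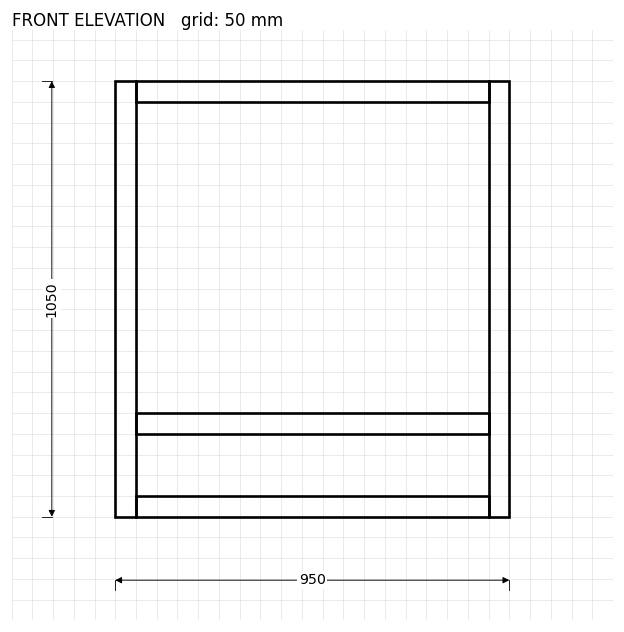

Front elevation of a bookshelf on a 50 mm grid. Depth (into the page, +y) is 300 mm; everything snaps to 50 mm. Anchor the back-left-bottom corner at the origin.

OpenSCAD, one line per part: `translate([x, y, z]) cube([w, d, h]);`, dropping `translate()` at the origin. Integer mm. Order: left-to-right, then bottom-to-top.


cube([50, 300, 1050]);
translate([50, 0, 0]) cube([850, 300, 50]);
translate([50, 0, 200]) cube([850, 300, 50]);
translate([50, 0, 1000]) cube([850, 300, 50]);
translate([900, 0, 0]) cube([50, 300, 1050]);
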